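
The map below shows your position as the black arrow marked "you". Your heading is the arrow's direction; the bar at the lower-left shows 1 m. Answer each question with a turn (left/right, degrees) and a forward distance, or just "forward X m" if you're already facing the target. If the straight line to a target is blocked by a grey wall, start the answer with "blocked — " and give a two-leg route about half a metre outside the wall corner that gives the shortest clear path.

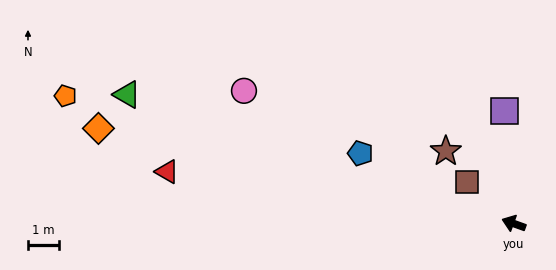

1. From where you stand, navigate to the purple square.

turn right 66°, forward 3.6 m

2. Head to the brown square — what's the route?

turn right 22°, forward 2.0 m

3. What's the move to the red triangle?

turn left 11°, forward 11.3 m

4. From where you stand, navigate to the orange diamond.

turn left 7°, forward 13.7 m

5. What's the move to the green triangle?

forward 13.1 m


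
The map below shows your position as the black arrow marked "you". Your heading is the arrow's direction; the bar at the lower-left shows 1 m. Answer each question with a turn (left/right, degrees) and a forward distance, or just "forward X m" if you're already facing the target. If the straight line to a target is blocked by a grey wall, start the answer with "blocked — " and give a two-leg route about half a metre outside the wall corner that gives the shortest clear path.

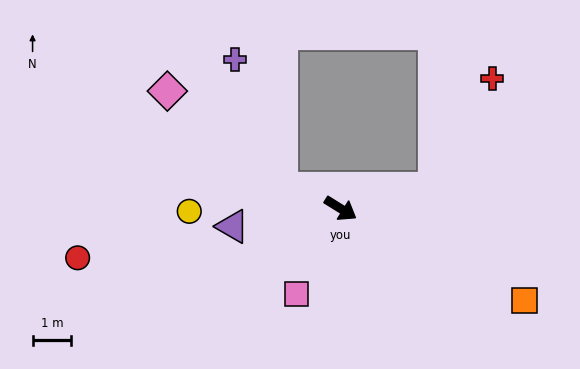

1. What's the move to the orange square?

turn left 5°, forward 5.3 m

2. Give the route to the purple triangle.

turn right 139°, forward 2.8 m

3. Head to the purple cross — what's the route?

blocked — turn right 166°, forward 1.6 m, then turn right 52°, forward 3.5 m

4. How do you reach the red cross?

blocked — turn left 44°, forward 2.5 m, then turn left 50°, forward 3.2 m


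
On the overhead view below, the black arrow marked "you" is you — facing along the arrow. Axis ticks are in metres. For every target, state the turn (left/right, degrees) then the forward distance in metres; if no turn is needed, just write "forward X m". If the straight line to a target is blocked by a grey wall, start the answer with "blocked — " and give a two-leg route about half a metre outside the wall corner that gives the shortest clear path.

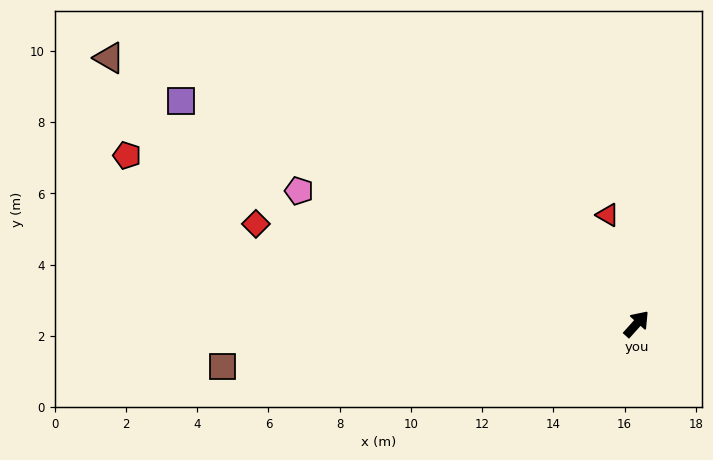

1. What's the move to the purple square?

turn left 106°, forward 14.2 m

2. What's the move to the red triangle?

turn left 57°, forward 3.2 m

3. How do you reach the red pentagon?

turn left 114°, forward 15.1 m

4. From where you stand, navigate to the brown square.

turn left 138°, forward 11.7 m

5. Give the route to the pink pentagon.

turn left 110°, forward 10.2 m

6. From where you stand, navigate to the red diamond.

turn left 117°, forward 11.1 m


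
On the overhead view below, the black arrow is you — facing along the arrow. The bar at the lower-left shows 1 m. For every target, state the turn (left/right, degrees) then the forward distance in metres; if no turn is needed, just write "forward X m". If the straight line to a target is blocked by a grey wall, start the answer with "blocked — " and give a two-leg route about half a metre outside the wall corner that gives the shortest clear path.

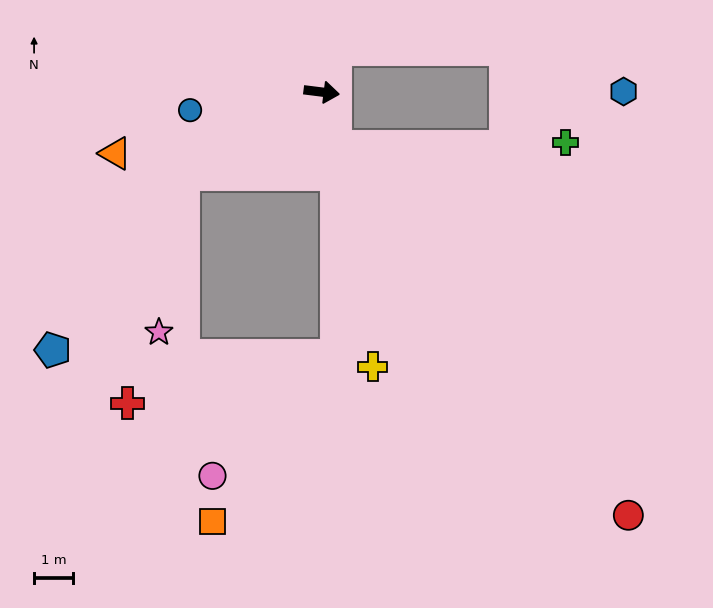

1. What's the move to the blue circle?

turn right 165°, forward 3.4 m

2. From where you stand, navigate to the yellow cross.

turn right 72°, forward 7.1 m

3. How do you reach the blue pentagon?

blocked — turn right 142°, forward 4.1 m, then turn left 22°, forward 5.6 m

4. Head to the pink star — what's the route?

blocked — turn right 142°, forward 4.1 m, then turn left 50°, forward 4.1 m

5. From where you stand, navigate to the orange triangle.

turn right 156°, forward 5.5 m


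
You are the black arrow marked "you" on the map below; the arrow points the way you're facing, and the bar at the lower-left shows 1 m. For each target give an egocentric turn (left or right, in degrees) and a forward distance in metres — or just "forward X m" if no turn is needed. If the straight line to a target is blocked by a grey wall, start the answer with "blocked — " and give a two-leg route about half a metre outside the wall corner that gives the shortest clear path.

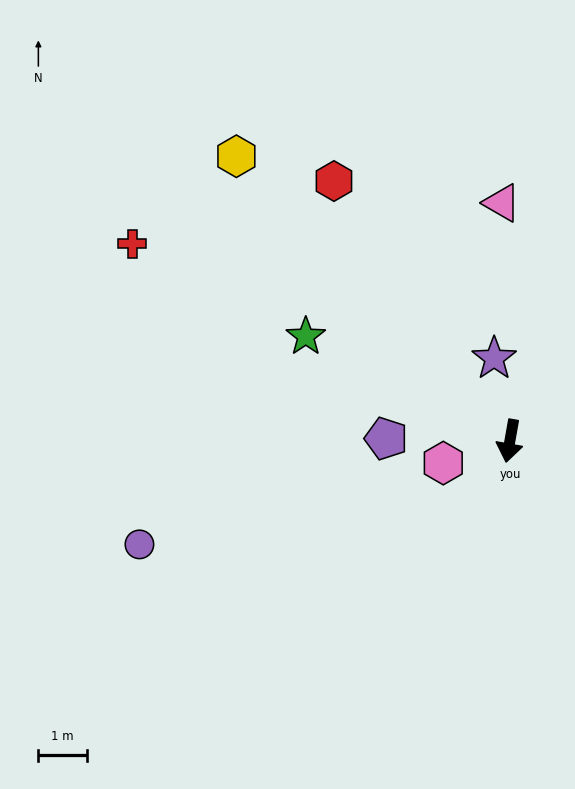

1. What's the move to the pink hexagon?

turn right 62°, forward 1.5 m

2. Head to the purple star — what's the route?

turn right 159°, forward 1.7 m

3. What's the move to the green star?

turn right 107°, forward 4.7 m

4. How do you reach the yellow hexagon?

turn right 126°, forward 8.2 m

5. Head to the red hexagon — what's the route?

turn right 136°, forward 6.5 m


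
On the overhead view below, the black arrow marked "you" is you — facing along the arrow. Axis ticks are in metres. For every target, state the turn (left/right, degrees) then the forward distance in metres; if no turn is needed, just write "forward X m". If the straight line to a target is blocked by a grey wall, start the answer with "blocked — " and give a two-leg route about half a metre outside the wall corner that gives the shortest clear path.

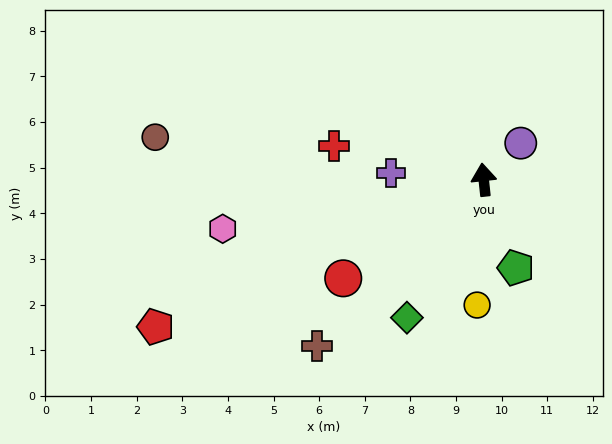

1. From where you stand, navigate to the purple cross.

turn left 80°, forward 2.0 m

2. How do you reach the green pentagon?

turn right 166°, forward 2.1 m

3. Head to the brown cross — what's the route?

turn left 129°, forward 5.2 m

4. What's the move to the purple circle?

turn right 52°, forward 1.1 m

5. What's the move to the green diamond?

turn left 145°, forward 3.5 m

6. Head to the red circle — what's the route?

turn left 119°, forward 3.8 m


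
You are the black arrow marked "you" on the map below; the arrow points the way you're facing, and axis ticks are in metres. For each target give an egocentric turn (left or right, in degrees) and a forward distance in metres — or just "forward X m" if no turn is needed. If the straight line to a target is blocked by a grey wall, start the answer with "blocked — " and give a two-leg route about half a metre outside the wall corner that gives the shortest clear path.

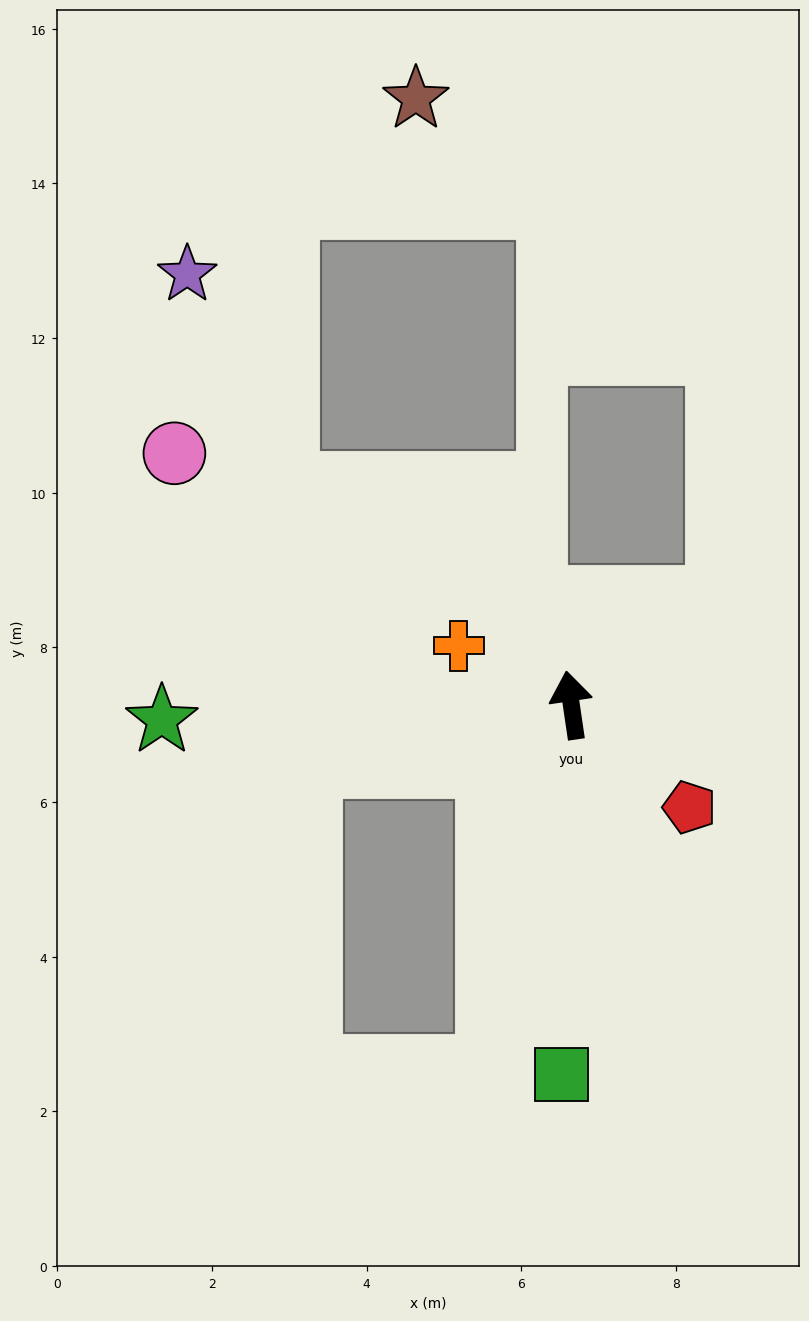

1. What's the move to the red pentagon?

turn right 139°, forward 2.0 m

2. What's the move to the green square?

turn left 170°, forward 4.8 m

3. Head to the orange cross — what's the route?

turn left 54°, forward 1.6 m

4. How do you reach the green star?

turn left 84°, forward 5.3 m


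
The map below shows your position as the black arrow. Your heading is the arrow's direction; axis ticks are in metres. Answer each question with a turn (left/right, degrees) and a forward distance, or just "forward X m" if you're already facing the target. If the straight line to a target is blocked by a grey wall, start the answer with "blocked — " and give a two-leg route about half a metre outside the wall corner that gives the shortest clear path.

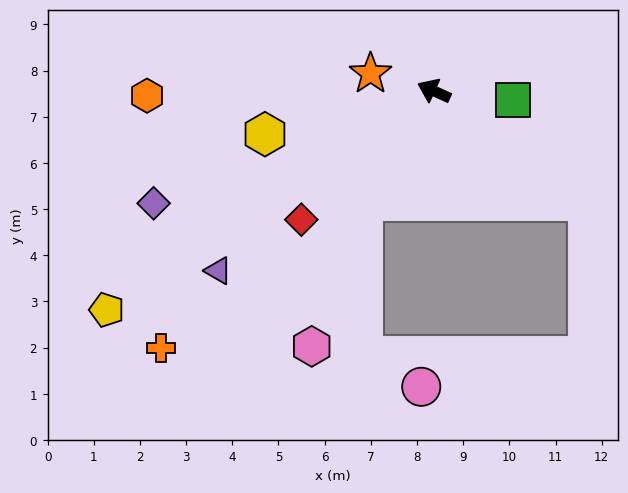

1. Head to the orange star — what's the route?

turn left 9°, forward 1.4 m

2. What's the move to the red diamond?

turn left 68°, forward 4.0 m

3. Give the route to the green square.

turn right 162°, forward 1.7 m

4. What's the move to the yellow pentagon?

turn left 58°, forward 8.5 m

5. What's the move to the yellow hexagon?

turn left 39°, forward 3.8 m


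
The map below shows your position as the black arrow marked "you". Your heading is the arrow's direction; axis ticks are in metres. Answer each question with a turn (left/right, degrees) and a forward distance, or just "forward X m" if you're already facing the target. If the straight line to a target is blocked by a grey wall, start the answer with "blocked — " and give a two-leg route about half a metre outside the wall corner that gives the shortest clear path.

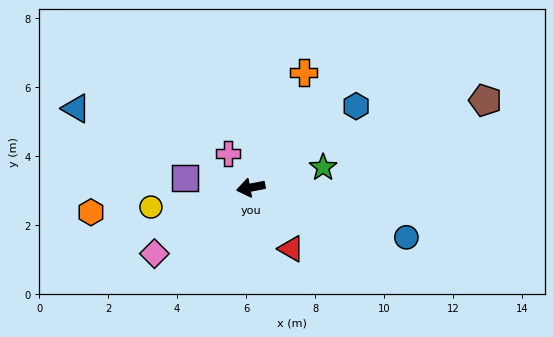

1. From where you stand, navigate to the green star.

turn right 175°, forward 2.2 m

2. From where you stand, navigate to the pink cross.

turn right 67°, forward 1.2 m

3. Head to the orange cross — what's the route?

turn right 125°, forward 3.7 m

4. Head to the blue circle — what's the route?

turn left 152°, forward 4.7 m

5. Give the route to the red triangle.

turn left 113°, forward 2.1 m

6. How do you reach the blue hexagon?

turn right 153°, forward 3.9 m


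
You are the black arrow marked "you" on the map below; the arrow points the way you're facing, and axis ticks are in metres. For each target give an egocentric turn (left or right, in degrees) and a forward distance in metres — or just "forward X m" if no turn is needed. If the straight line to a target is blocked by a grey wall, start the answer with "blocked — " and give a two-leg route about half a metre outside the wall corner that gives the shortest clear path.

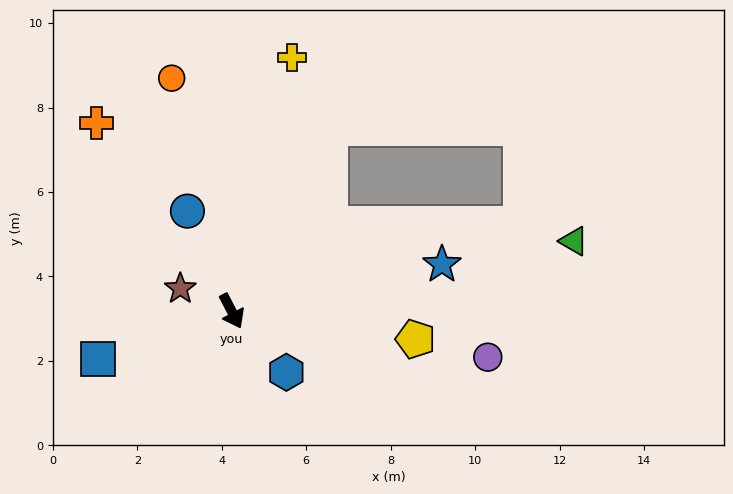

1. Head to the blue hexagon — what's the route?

turn left 14°, forward 1.9 m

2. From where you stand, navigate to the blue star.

turn left 75°, forward 5.1 m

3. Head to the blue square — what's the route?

turn right 98°, forward 3.4 m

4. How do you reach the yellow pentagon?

turn left 54°, forward 4.4 m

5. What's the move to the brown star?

turn right 141°, forward 1.3 m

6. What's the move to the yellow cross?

turn left 139°, forward 6.2 m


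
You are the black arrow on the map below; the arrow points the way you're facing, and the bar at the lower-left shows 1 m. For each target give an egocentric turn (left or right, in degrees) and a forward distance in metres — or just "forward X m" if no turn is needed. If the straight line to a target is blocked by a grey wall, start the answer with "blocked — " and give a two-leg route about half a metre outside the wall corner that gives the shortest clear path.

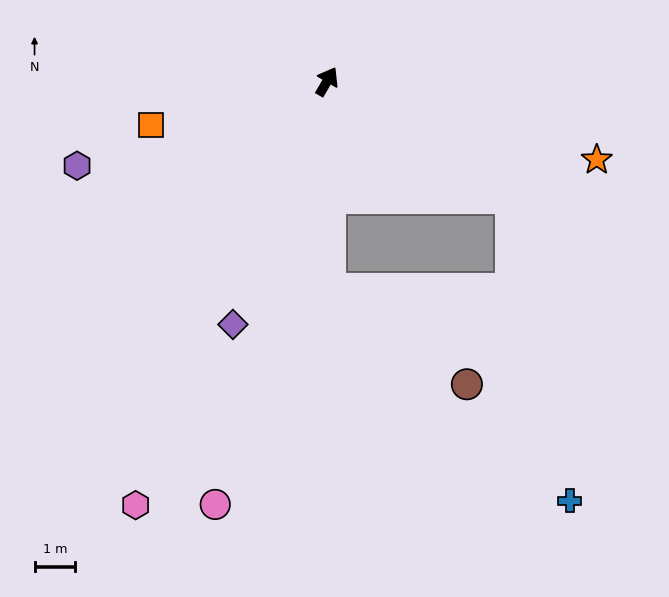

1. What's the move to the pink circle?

turn right 165°, forward 10.8 m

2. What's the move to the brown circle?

blocked — turn right 149°, forward 5.2 m, then turn left 55°, forward 4.1 m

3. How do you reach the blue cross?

blocked — turn right 92°, forward 5.4 m, then turn right 47°, forward 7.6 m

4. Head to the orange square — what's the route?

turn left 134°, forward 4.5 m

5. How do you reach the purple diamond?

turn right 171°, forward 6.4 m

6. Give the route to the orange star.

turn right 76°, forward 6.9 m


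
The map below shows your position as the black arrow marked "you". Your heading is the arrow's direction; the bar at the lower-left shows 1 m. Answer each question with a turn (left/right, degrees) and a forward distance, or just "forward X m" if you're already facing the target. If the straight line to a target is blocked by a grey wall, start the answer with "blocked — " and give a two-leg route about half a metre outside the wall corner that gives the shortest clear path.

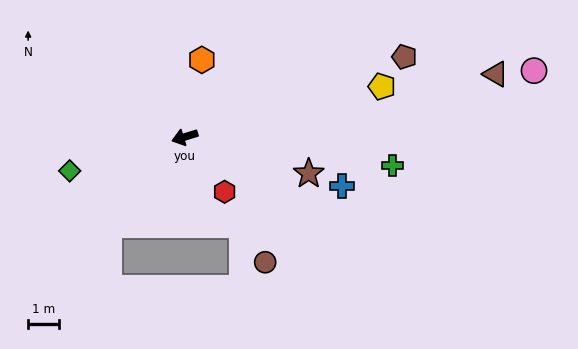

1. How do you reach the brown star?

turn left 146°, forward 4.2 m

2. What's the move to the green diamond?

forward 3.9 m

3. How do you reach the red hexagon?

turn left 109°, forward 2.2 m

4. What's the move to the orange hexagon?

turn right 120°, forward 2.6 m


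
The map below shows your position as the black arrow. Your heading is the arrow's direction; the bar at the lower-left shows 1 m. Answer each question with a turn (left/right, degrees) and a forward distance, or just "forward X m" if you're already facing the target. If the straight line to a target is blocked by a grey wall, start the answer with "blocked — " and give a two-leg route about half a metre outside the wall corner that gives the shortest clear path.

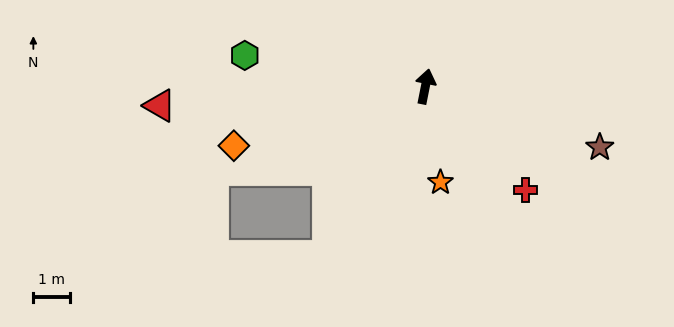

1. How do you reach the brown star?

turn right 98°, forward 5.0 m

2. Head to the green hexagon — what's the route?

turn left 92°, forward 5.0 m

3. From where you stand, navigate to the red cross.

turn right 125°, forward 3.9 m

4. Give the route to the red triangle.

turn left 105°, forward 7.2 m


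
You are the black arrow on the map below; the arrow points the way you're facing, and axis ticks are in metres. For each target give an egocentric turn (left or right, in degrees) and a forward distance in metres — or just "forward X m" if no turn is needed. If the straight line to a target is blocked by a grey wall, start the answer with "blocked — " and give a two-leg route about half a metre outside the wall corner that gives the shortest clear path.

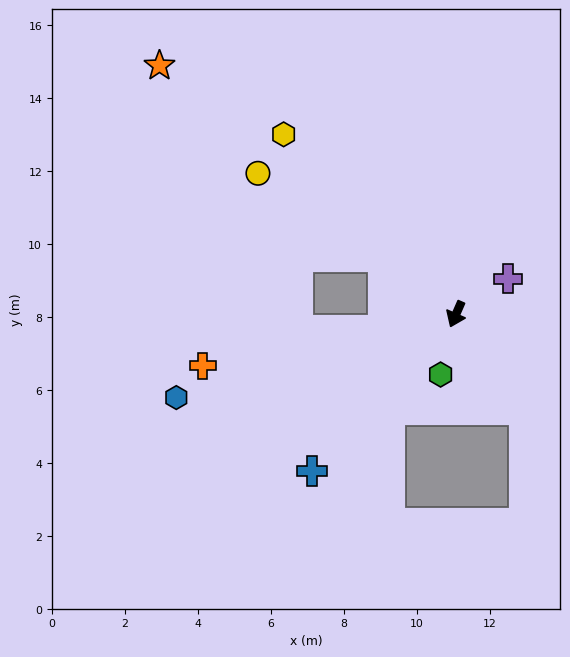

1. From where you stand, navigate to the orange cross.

turn right 55°, forward 7.1 m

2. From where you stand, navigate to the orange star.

turn right 106°, forward 10.6 m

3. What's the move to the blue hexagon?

turn right 50°, forward 8.0 m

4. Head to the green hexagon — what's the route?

turn left 9°, forward 1.7 m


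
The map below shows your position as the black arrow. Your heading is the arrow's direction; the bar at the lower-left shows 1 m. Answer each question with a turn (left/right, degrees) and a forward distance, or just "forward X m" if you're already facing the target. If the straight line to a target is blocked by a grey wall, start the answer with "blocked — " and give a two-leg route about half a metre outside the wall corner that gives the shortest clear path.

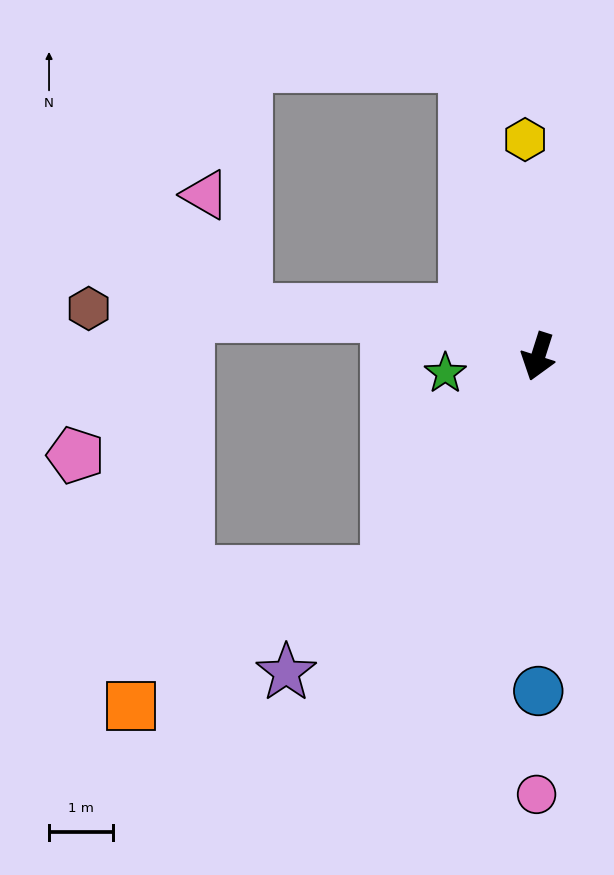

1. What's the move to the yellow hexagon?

turn right 159°, forward 3.4 m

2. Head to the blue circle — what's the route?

turn left 18°, forward 5.2 m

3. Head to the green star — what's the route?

turn right 62°, forward 1.5 m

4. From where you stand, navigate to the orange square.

blocked — turn right 17°, forward 4.1 m, then turn right 28°, forward 4.5 m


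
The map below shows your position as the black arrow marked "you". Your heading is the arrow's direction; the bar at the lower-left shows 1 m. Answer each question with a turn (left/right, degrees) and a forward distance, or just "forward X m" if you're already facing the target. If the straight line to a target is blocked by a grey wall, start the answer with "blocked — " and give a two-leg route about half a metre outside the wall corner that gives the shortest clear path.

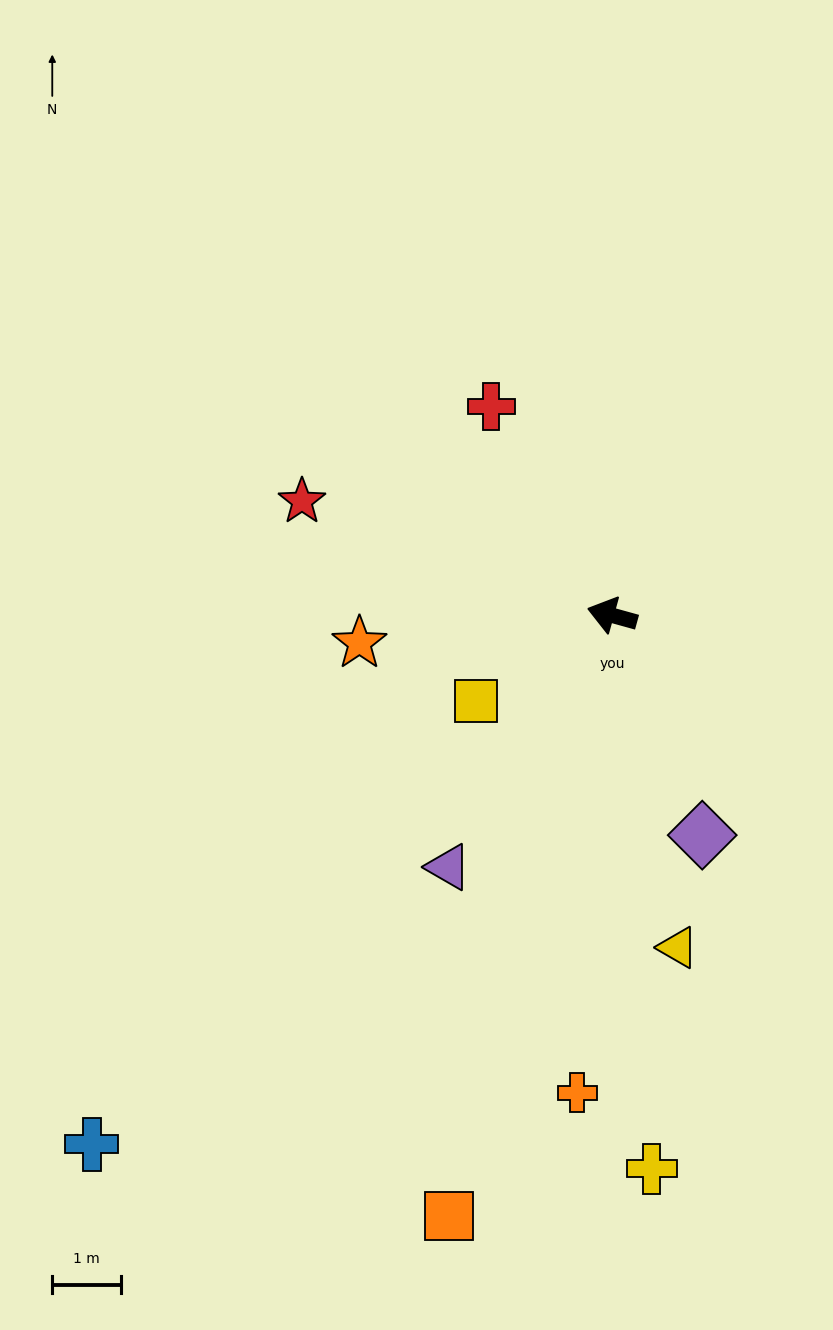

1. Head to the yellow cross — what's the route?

turn left 110°, forward 8.1 m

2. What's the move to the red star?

turn right 5°, forward 4.8 m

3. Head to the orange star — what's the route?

turn left 22°, forward 3.7 m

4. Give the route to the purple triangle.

turn left 72°, forward 4.4 m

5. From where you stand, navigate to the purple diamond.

turn left 128°, forward 3.5 m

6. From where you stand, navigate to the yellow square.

turn left 48°, forward 2.3 m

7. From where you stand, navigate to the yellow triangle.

turn left 117°, forward 4.9 m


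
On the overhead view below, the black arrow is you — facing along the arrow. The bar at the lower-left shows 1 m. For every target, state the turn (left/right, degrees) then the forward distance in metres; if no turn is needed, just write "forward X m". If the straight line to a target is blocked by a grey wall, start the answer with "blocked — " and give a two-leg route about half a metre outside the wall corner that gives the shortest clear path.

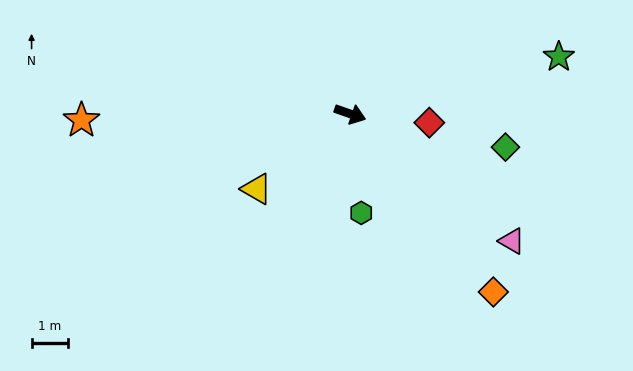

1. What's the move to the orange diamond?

turn right 32°, forward 6.2 m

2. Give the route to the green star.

turn left 35°, forward 5.9 m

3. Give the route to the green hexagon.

turn right 64°, forward 2.7 m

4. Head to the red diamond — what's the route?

turn left 13°, forward 2.2 m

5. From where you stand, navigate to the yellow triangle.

turn right 122°, forward 3.3 m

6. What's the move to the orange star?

turn right 159°, forward 7.3 m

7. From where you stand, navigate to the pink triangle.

turn right 19°, forward 5.6 m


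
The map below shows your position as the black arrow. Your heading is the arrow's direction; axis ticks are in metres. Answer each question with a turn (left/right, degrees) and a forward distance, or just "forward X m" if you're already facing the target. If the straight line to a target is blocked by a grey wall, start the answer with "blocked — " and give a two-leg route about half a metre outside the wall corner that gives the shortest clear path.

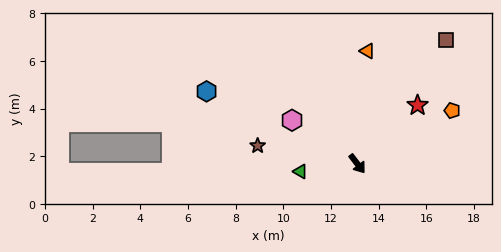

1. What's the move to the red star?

turn left 97°, forward 3.5 m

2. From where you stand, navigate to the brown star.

turn right 138°, forward 4.2 m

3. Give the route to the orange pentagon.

turn left 82°, forward 4.6 m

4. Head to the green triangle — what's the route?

turn right 120°, forward 2.4 m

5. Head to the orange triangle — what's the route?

turn left 138°, forward 4.8 m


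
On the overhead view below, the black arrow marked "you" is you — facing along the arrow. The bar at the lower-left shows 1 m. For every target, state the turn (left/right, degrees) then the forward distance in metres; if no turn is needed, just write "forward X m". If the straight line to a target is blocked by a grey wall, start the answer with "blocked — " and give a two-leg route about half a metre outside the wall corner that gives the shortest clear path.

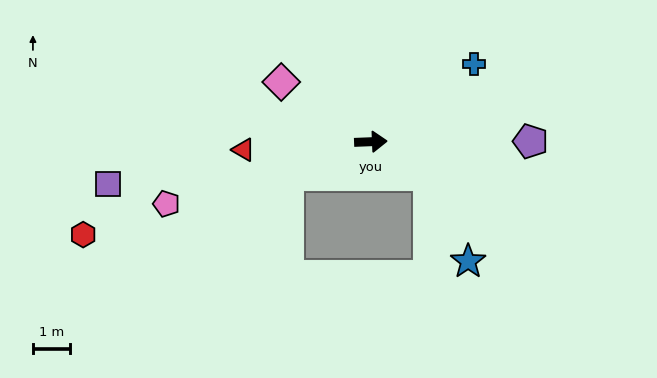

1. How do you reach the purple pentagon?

turn right 2°, forward 4.3 m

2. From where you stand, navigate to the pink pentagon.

turn right 165°, forward 5.7 m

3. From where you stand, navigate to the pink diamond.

turn left 144°, forward 2.9 m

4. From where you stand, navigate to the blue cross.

turn left 35°, forward 3.4 m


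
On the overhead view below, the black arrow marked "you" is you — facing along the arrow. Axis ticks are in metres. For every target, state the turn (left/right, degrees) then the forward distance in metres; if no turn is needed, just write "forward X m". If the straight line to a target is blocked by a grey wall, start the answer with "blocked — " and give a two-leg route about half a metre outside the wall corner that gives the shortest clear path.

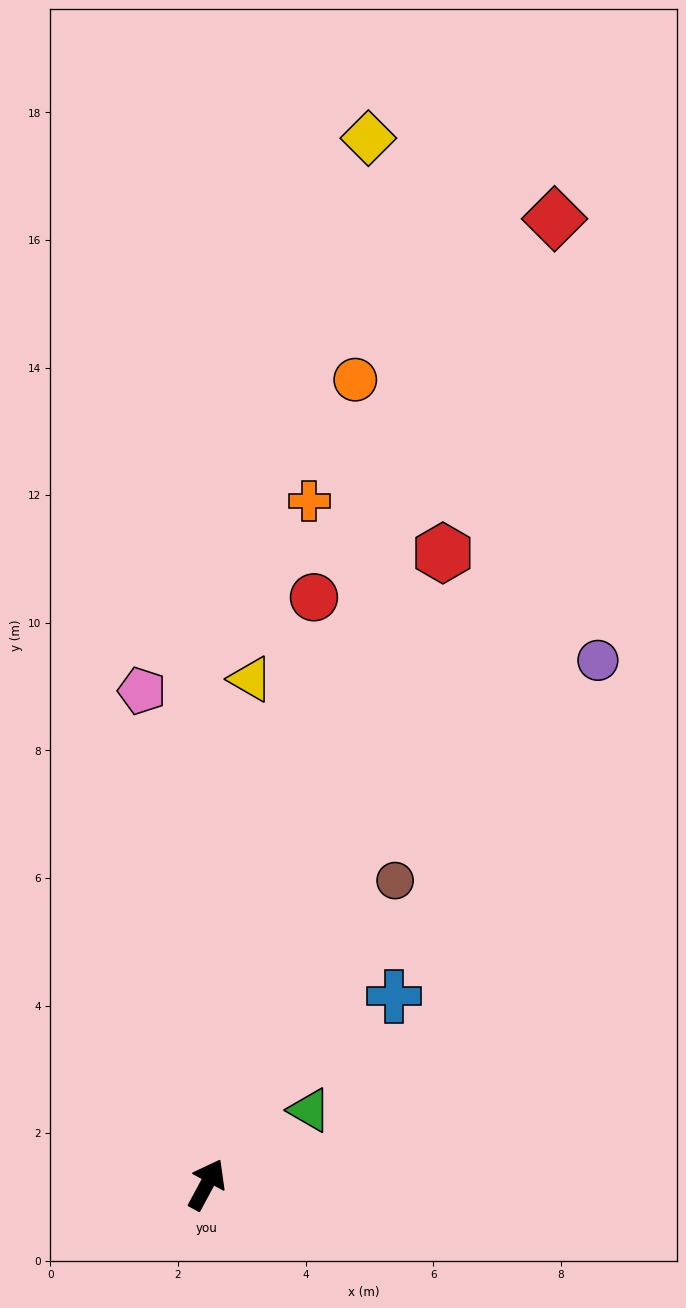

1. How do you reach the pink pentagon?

turn left 36°, forward 7.8 m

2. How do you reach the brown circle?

turn right 3°, forward 5.6 m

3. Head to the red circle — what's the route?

turn left 18°, forward 9.4 m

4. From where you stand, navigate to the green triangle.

turn right 26°, forward 2.0 m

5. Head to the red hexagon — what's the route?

turn left 8°, forward 10.6 m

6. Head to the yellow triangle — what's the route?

turn left 23°, forward 7.9 m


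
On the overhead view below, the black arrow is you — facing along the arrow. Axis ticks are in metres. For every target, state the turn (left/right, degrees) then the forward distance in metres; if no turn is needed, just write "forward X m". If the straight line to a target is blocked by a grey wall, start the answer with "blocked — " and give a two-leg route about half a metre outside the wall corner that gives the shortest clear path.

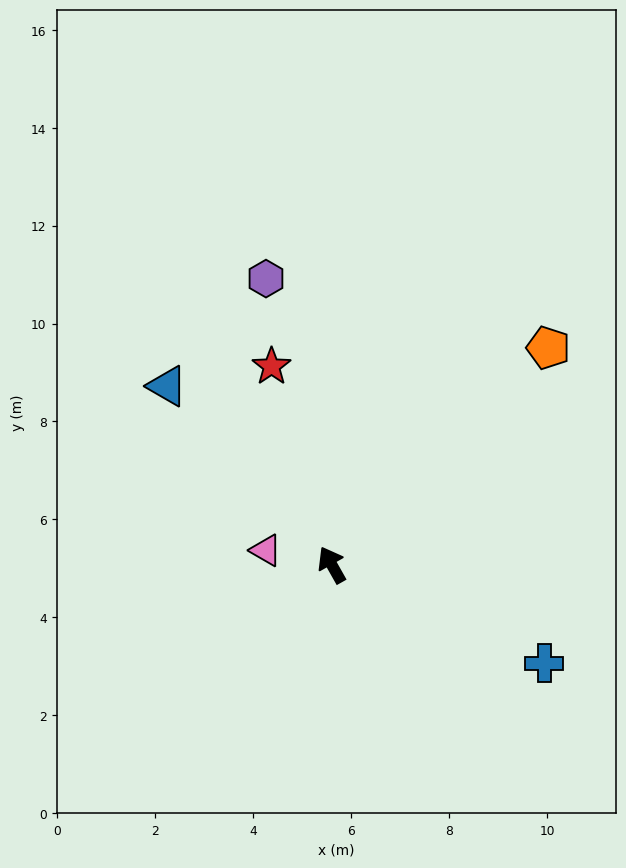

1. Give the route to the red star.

turn right 13°, forward 4.2 m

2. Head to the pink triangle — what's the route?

turn left 48°, forward 1.4 m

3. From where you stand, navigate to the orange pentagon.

turn right 74°, forward 6.3 m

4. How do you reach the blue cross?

turn right 144°, forward 4.8 m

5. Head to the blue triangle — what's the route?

turn left 13°, forward 5.0 m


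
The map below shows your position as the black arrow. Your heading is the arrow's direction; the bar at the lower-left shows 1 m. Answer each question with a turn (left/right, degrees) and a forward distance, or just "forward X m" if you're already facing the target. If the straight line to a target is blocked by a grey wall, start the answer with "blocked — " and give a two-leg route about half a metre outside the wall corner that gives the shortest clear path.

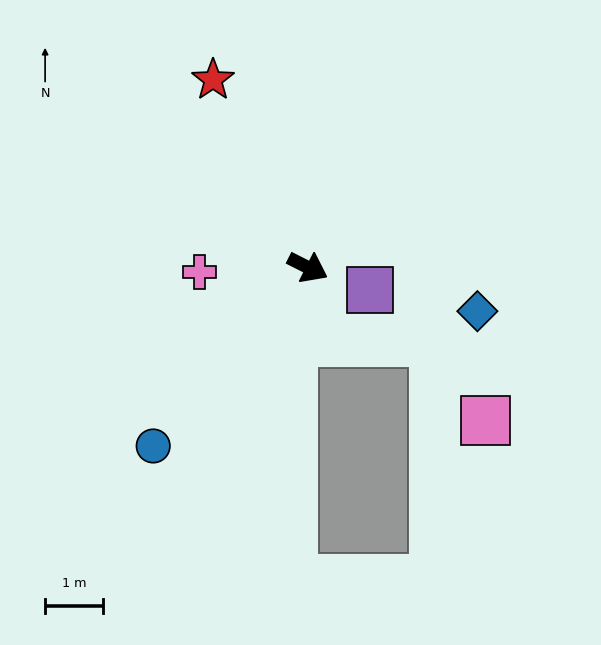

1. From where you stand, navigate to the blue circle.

turn right 104°, forward 4.1 m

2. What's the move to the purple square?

turn left 7°, forward 1.1 m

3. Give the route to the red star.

turn left 144°, forward 3.6 m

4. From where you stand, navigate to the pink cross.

turn right 151°, forward 1.9 m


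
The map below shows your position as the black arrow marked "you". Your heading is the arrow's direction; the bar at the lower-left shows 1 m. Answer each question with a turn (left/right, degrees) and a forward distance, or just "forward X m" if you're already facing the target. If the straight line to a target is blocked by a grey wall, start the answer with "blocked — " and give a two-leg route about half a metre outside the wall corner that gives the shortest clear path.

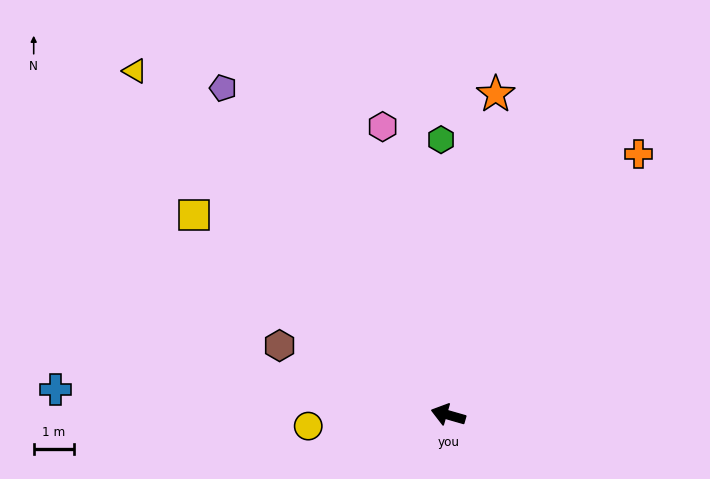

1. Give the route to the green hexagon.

turn right 72°, forward 6.8 m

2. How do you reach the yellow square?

turn right 22°, forward 8.0 m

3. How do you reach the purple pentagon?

turn right 39°, forward 9.9 m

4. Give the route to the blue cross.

turn left 12°, forward 9.8 m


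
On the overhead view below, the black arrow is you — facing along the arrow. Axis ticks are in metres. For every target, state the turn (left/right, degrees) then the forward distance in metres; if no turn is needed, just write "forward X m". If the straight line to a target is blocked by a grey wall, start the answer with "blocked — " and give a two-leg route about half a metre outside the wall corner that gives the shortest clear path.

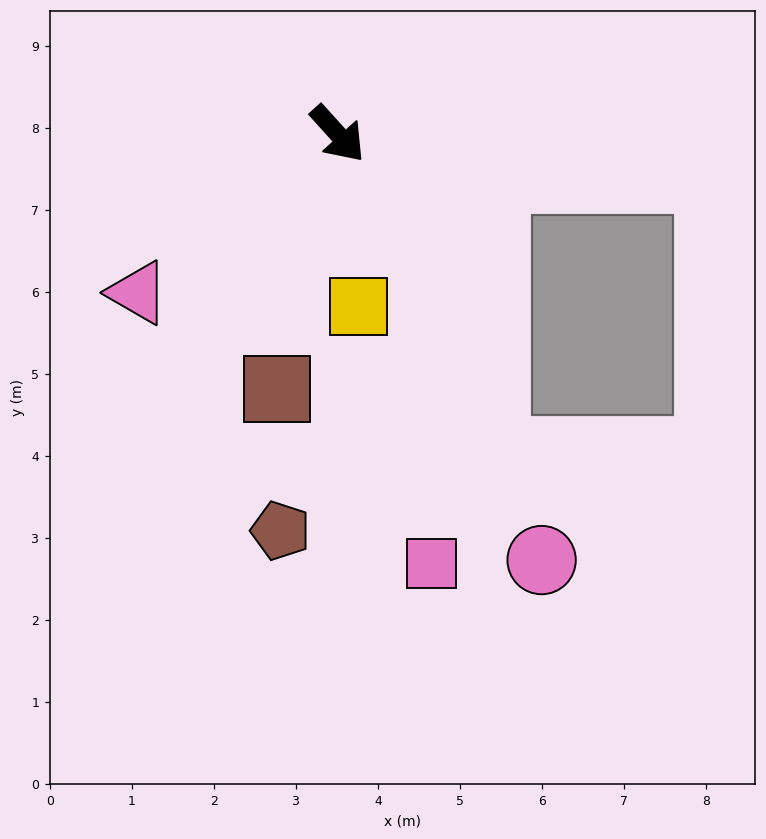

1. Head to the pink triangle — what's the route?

turn right 94°, forward 3.1 m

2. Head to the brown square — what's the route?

turn right 56°, forward 3.2 m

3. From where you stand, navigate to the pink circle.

turn right 17°, forward 5.8 m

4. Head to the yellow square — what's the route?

turn right 35°, forward 2.1 m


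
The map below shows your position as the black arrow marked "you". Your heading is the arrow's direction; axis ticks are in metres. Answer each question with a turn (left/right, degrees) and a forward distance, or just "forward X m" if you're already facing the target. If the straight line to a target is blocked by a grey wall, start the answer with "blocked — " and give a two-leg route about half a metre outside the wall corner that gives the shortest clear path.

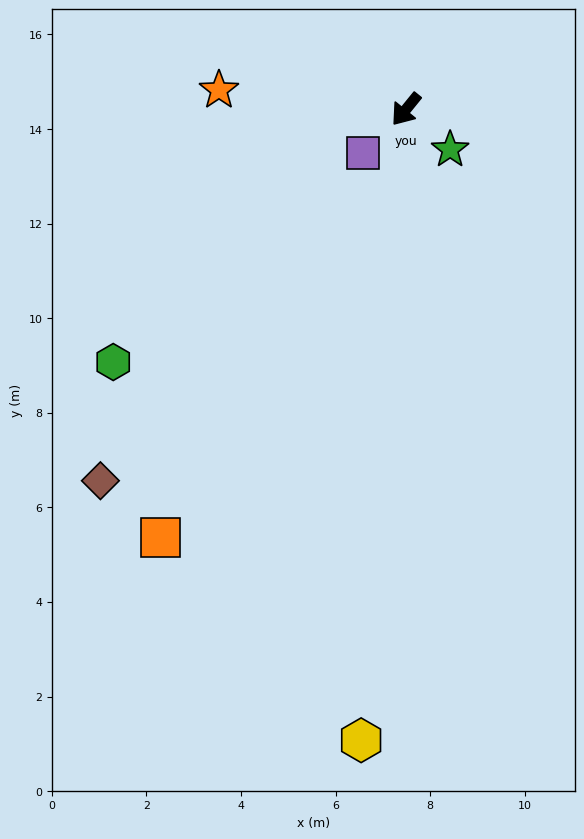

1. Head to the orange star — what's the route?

turn right 57°, forward 4.0 m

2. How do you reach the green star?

turn left 87°, forward 1.3 m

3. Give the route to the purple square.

turn right 6°, forward 1.3 m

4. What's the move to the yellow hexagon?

turn left 35°, forward 13.4 m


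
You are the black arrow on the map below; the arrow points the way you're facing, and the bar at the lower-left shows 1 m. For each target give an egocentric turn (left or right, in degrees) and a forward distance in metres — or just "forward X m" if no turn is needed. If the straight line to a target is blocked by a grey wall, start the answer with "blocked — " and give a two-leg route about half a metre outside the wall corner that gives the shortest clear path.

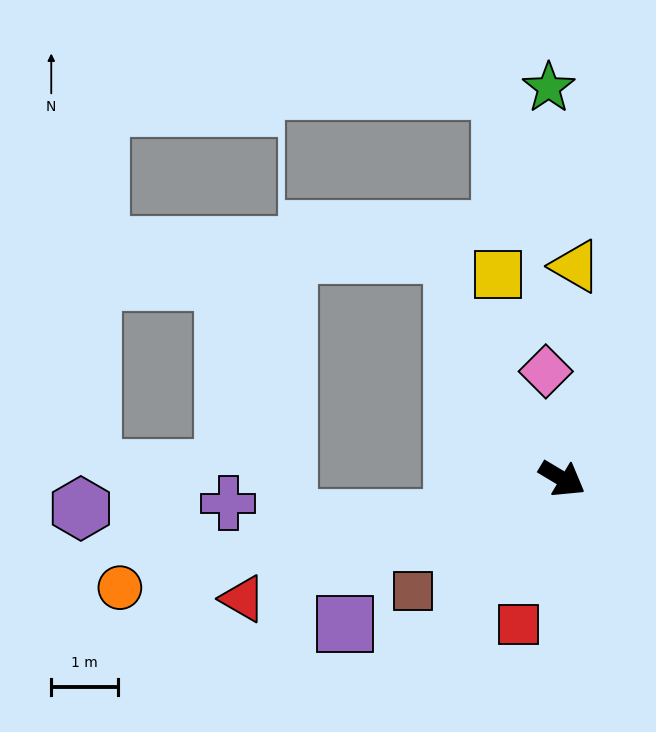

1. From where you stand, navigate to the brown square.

turn right 112°, forward 2.8 m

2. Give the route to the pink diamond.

turn left 130°, forward 1.6 m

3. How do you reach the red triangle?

turn right 129°, forward 5.1 m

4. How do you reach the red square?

turn right 76°, forward 2.3 m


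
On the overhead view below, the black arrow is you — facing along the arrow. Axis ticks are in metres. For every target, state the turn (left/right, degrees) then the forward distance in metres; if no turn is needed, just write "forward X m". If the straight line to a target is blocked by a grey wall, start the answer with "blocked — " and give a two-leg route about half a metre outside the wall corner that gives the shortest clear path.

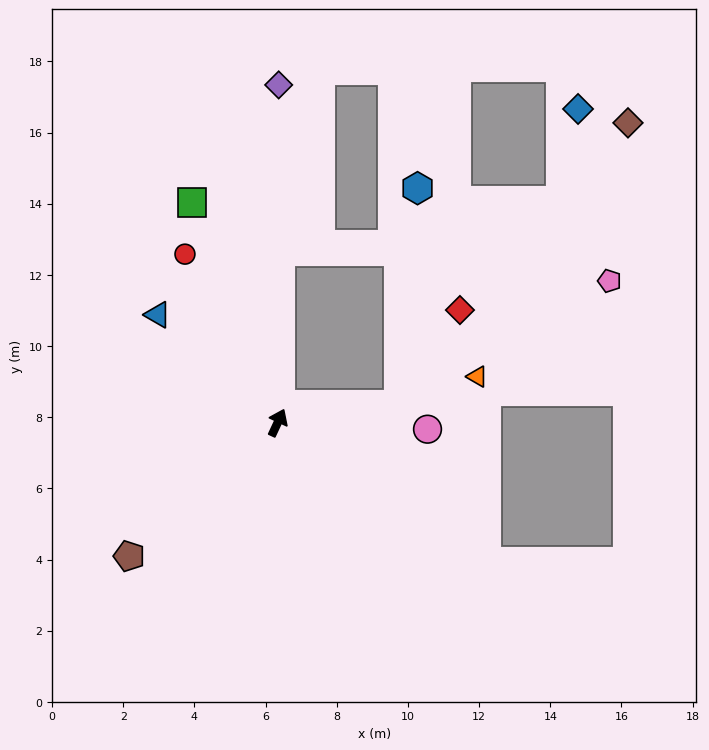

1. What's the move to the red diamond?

blocked — turn right 57°, forward 3.5 m, then turn left 50°, forward 3.2 m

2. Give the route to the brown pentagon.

turn left 157°, forward 5.6 m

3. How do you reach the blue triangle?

turn left 73°, forward 4.5 m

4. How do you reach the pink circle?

turn right 68°, forward 4.2 m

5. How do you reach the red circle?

turn left 54°, forward 5.4 m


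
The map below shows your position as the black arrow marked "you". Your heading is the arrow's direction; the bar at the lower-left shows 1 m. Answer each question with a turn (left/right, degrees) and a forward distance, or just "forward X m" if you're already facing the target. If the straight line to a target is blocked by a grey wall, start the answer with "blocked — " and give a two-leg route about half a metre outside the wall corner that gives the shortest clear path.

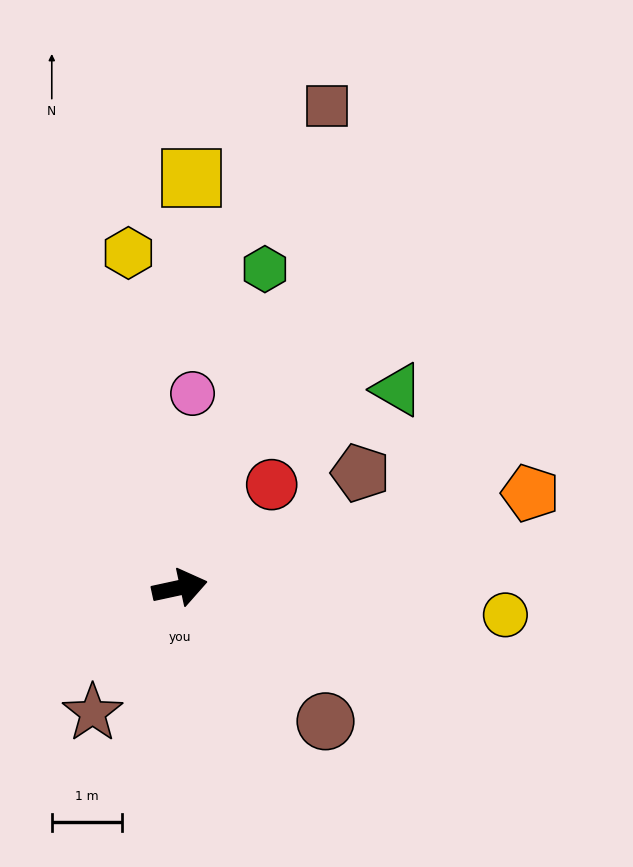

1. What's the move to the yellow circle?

turn right 17°, forward 4.7 m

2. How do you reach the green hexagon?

turn left 63°, forward 4.7 m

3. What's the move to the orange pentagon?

turn left 3°, forward 5.2 m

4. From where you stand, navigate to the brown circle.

turn right 55°, forward 2.8 m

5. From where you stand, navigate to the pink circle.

turn left 74°, forward 2.8 m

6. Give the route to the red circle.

turn left 36°, forward 2.0 m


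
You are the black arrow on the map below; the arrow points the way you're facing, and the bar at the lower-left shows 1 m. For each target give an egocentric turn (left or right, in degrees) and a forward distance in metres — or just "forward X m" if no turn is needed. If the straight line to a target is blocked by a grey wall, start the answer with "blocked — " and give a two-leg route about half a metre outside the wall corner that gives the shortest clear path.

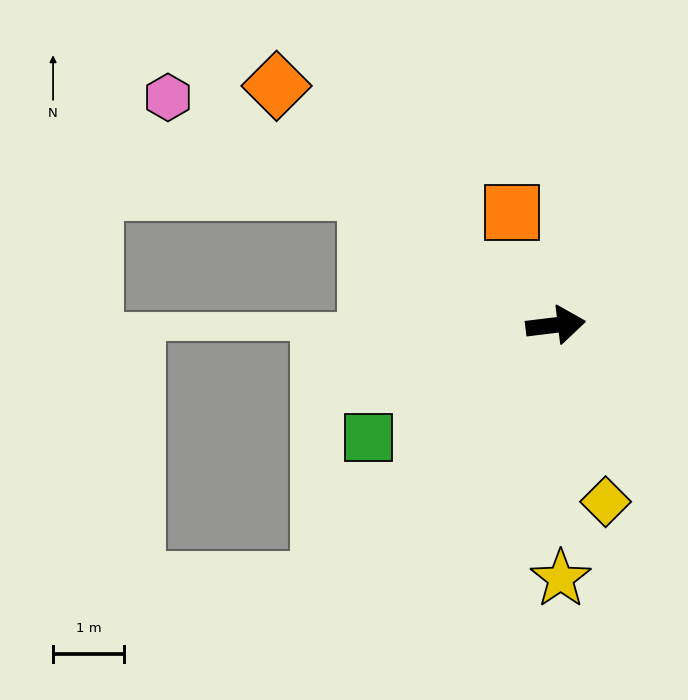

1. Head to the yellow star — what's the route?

turn right 96°, forward 3.6 m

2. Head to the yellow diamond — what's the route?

turn right 81°, forward 2.6 m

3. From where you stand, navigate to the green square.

turn right 156°, forward 3.1 m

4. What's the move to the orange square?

turn left 104°, forward 1.7 m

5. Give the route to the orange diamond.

turn left 132°, forward 5.2 m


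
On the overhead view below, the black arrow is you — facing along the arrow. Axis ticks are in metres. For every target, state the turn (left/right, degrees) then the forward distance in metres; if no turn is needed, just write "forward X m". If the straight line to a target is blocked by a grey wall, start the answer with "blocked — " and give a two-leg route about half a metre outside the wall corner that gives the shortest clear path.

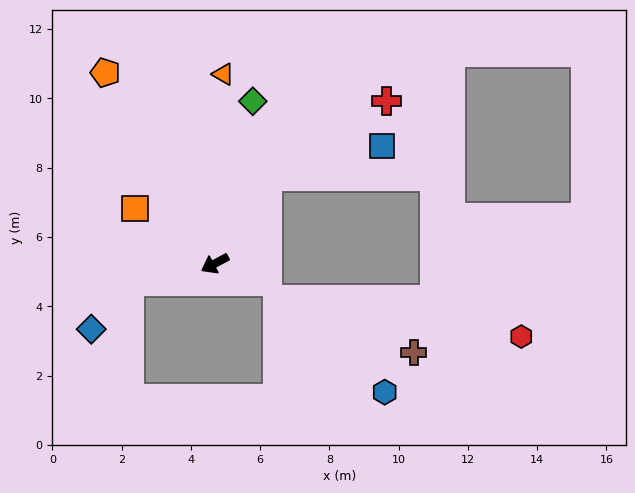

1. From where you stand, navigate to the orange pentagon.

turn right 88°, forward 6.4 m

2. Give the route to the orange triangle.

turn right 121°, forward 5.5 m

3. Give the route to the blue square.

blocked — turn right 149°, forward 2.9 m, then turn right 44°, forward 3.5 m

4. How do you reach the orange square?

turn right 63°, forward 2.8 m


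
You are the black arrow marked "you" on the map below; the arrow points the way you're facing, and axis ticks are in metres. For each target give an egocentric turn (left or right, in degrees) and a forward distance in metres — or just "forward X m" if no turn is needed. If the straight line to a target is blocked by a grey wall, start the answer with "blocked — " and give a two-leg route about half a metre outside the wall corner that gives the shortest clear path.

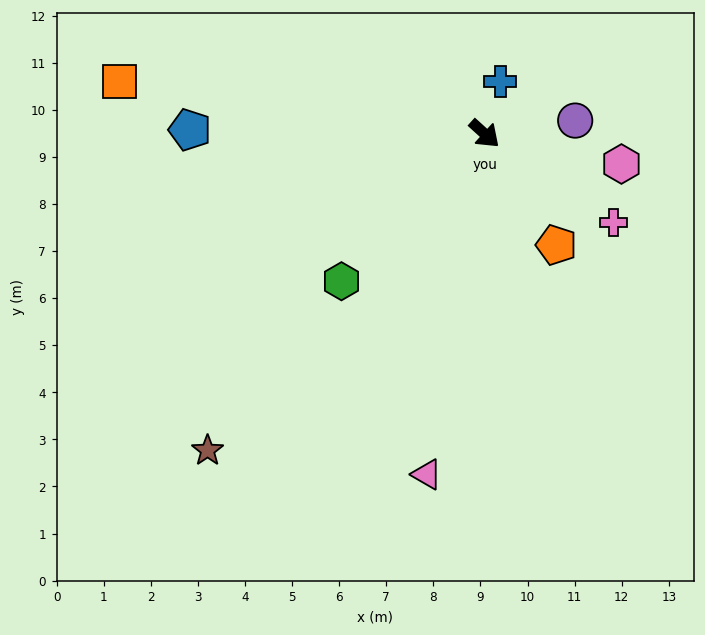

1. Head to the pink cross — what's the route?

turn left 8°, forward 3.3 m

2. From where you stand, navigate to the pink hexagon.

turn left 30°, forward 3.0 m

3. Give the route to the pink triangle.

turn right 57°, forward 7.3 m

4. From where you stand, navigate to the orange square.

turn right 146°, forward 7.8 m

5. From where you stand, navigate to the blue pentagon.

turn right 139°, forward 6.3 m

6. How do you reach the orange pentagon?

turn right 15°, forward 2.8 m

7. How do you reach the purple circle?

turn left 50°, forward 1.9 m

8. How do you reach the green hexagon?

turn right 92°, forward 4.4 m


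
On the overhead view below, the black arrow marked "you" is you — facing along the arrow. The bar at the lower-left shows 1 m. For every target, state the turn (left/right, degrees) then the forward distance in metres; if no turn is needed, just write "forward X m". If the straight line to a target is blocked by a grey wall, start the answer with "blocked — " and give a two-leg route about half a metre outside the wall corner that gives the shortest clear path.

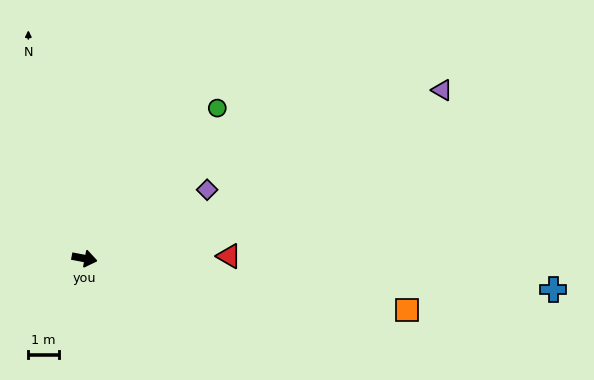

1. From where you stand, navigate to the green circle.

turn left 59°, forward 6.6 m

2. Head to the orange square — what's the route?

forward 10.8 m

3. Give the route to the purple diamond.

turn left 40°, forward 4.7 m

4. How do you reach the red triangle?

turn left 12°, forward 4.8 m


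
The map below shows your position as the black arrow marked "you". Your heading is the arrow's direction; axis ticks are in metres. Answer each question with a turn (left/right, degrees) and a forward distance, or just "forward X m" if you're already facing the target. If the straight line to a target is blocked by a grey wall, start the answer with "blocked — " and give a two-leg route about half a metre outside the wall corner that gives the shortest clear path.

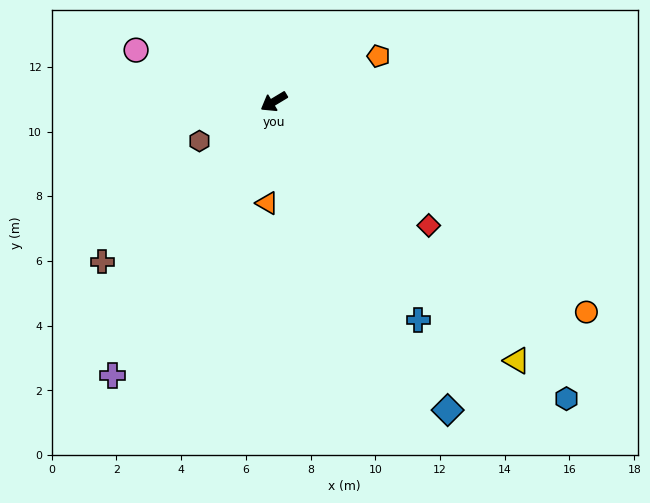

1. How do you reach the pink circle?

turn right 52°, forward 4.5 m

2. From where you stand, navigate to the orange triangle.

turn left 55°, forward 3.1 m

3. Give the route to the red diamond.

turn left 110°, forward 6.1 m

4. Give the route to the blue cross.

turn left 92°, forward 8.1 m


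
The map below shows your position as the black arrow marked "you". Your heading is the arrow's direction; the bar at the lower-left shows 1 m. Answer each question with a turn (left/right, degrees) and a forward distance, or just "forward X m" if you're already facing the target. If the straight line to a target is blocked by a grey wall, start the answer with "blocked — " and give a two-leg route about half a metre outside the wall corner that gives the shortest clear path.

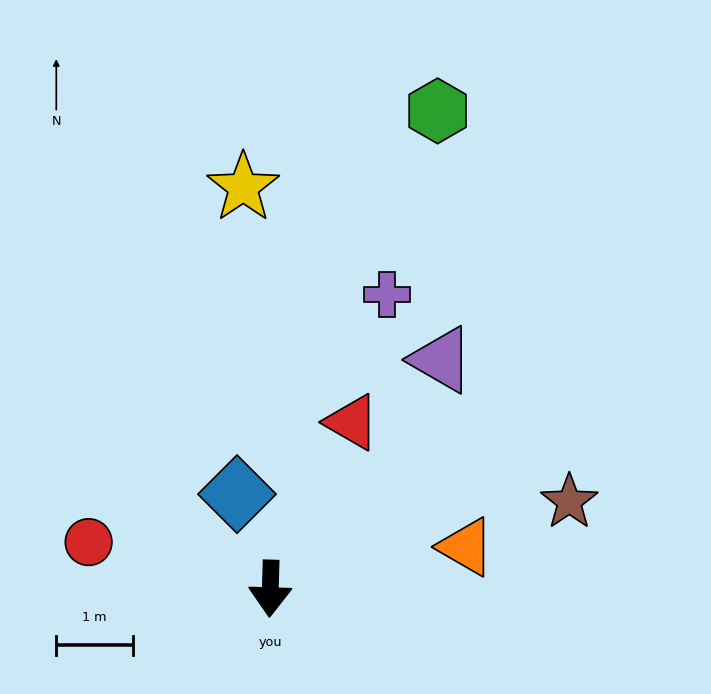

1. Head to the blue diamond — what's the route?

turn right 159°, forward 1.3 m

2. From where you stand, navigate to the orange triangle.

turn left 104°, forward 2.6 m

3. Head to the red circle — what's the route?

turn right 103°, forward 2.4 m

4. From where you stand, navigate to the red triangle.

turn left 156°, forward 2.4 m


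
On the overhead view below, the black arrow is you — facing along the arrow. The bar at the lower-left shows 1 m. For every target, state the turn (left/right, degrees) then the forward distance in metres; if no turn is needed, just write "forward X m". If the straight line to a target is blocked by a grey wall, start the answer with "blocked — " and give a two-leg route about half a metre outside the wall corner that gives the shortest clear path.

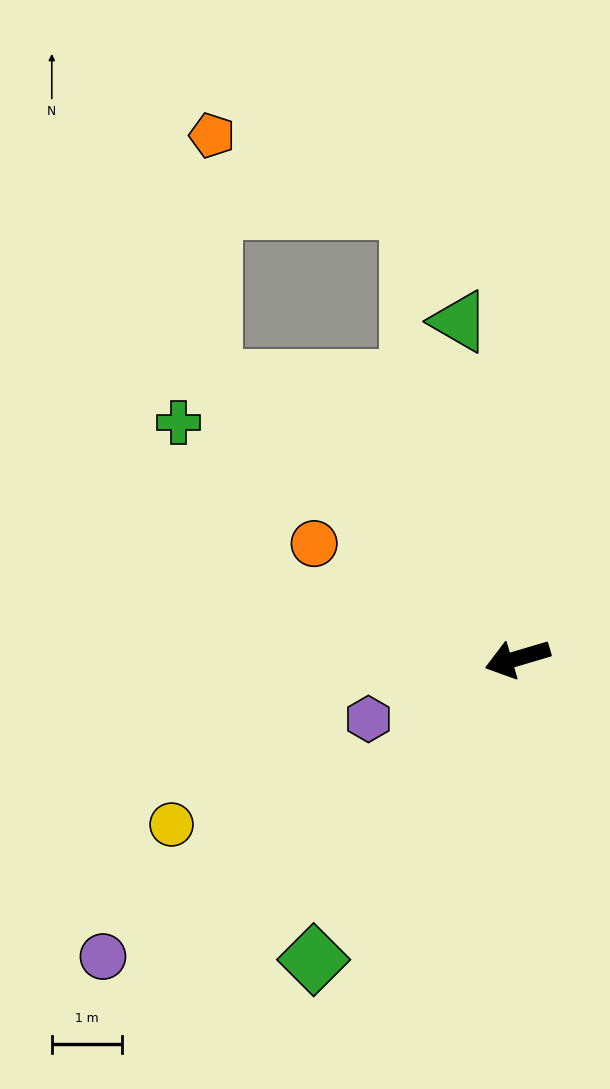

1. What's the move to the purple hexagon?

turn left 6°, forward 2.3 m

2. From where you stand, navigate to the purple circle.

turn left 19°, forward 7.3 m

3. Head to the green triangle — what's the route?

turn right 97°, forward 4.9 m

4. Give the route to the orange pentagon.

blocked — turn right 59°, forward 5.9 m, then turn right 47°, forward 3.5 m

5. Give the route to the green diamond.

turn left 39°, forward 5.2 m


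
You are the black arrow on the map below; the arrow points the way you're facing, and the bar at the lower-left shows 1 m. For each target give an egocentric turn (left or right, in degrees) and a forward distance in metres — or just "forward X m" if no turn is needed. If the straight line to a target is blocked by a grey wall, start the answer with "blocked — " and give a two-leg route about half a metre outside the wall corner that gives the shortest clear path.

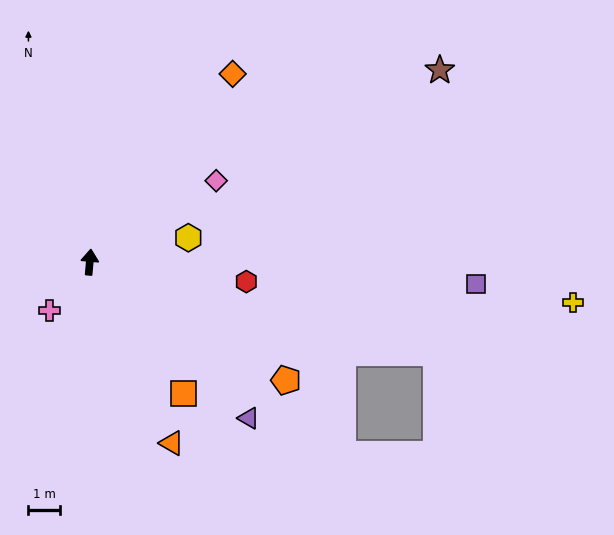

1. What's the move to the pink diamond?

turn right 52°, forward 4.8 m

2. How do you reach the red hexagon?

turn right 92°, forward 5.0 m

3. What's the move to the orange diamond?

turn right 32°, forward 7.5 m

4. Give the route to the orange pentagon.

turn right 116°, forward 7.3 m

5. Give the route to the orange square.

turn right 139°, forward 5.1 m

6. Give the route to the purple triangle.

turn right 129°, forward 7.1 m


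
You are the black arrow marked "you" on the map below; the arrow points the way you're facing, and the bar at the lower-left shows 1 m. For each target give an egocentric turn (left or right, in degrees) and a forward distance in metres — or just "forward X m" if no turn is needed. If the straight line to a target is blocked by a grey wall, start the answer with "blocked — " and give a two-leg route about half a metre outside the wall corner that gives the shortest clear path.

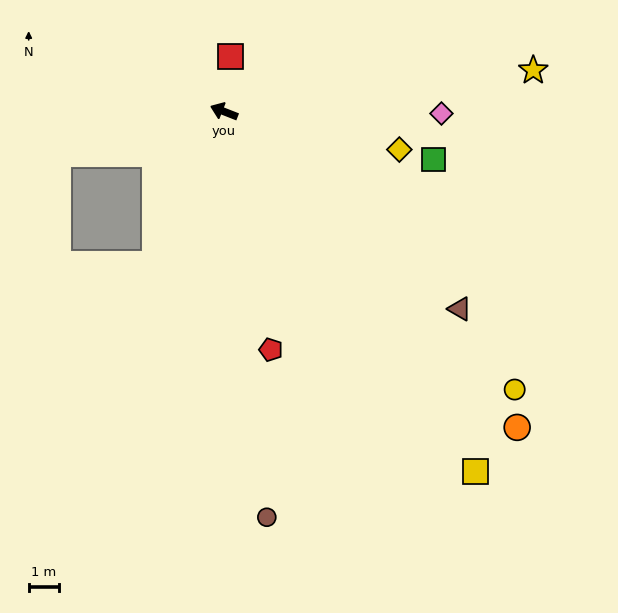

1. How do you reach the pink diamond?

turn right 159°, forward 7.1 m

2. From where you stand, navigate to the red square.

turn right 75°, forward 1.8 m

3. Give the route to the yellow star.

turn right 151°, forward 10.2 m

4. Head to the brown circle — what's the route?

turn left 117°, forward 13.4 m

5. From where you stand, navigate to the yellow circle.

turn left 158°, forward 13.2 m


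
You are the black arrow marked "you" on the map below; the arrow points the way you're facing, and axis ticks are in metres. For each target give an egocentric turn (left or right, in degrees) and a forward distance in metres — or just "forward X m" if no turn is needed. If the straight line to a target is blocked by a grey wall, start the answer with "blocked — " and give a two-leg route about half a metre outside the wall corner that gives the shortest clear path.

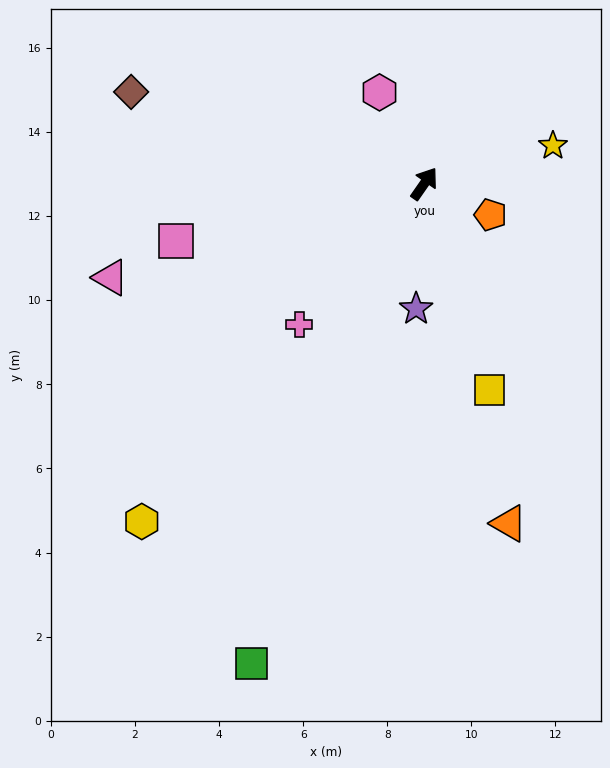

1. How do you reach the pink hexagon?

turn left 61°, forward 2.4 m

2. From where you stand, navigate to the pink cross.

turn left 173°, forward 4.5 m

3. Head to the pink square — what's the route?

turn left 138°, forward 6.1 m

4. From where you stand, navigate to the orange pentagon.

turn right 80°, forward 1.7 m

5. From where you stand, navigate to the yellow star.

turn right 39°, forward 3.2 m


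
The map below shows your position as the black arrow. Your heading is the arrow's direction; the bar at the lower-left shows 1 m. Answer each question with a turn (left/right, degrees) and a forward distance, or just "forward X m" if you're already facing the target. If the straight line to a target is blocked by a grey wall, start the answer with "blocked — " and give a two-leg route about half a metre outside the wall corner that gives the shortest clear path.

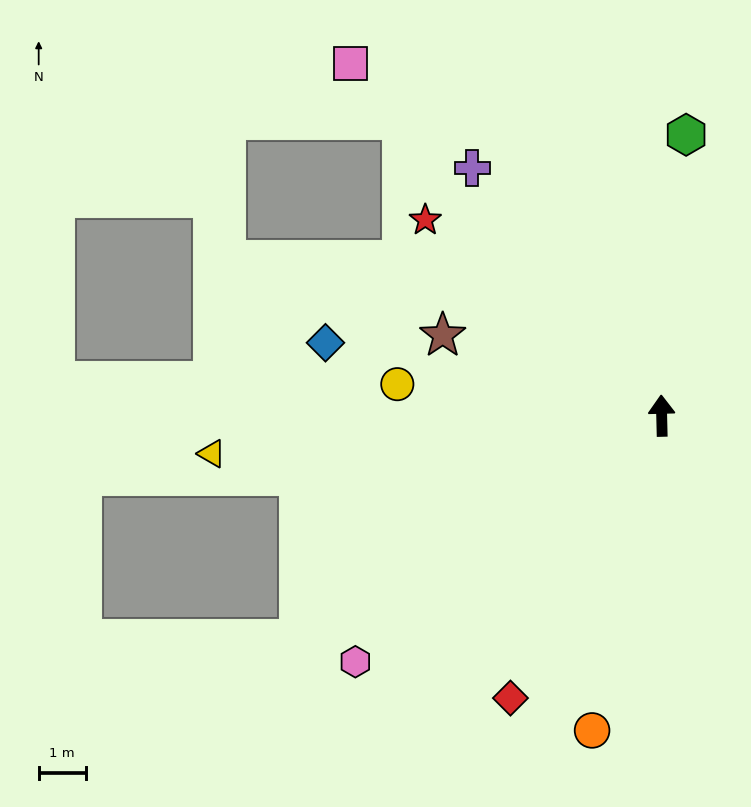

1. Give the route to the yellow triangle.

turn left 93°, forward 9.6 m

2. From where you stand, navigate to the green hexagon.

turn right 6°, forward 6.0 m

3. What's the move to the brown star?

turn left 68°, forward 5.0 m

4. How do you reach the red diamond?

turn left 150°, forward 6.8 m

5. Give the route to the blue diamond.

turn left 76°, forward 7.3 m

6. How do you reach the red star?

turn left 49°, forward 6.5 m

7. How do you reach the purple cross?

turn left 36°, forward 6.7 m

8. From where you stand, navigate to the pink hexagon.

turn left 127°, forward 8.4 m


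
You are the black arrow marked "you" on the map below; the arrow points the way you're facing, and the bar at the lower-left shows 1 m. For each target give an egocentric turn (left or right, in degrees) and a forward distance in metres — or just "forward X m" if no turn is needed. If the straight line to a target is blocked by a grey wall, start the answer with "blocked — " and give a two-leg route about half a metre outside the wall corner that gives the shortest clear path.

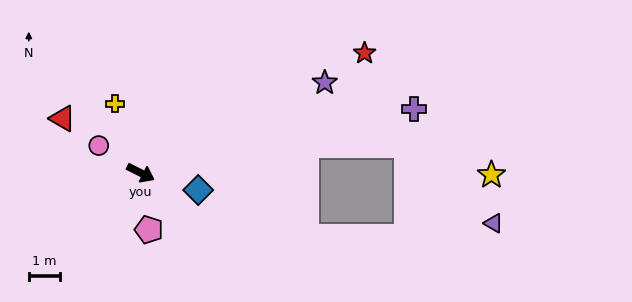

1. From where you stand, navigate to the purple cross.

turn left 40°, forward 9.1 m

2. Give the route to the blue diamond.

turn left 10°, forward 1.9 m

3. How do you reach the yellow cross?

turn left 137°, forward 2.4 m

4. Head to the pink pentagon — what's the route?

turn right 55°, forward 1.9 m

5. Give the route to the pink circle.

turn left 174°, forward 1.6 m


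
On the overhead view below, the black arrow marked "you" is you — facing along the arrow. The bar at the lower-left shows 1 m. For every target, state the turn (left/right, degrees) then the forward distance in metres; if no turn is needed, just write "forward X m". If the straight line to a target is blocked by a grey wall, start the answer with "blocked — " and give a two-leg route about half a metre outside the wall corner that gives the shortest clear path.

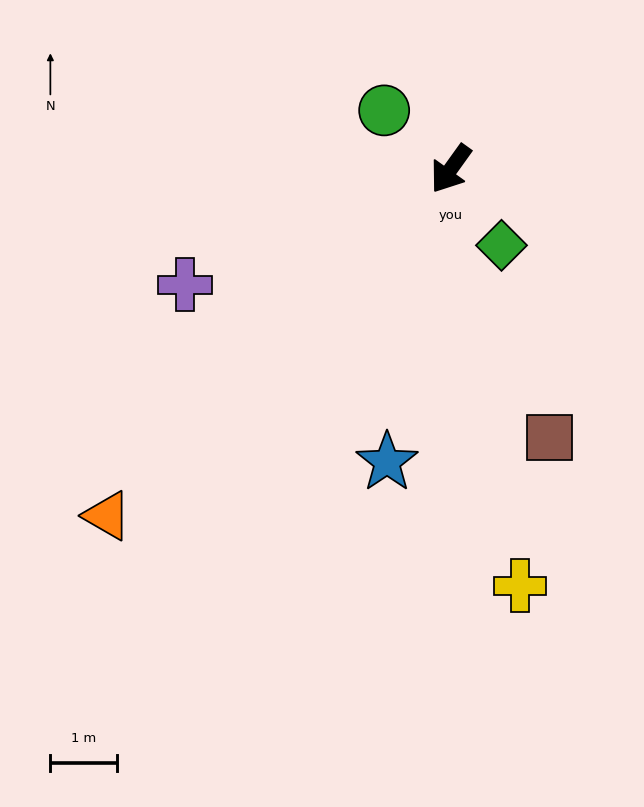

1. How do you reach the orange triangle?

turn right 9°, forward 7.3 m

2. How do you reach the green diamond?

turn left 69°, forward 1.4 m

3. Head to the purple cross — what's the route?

turn right 31°, forward 4.4 m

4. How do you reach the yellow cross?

turn left 45°, forward 6.3 m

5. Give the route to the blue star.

turn left 23°, forward 4.5 m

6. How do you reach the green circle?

turn right 96°, forward 1.3 m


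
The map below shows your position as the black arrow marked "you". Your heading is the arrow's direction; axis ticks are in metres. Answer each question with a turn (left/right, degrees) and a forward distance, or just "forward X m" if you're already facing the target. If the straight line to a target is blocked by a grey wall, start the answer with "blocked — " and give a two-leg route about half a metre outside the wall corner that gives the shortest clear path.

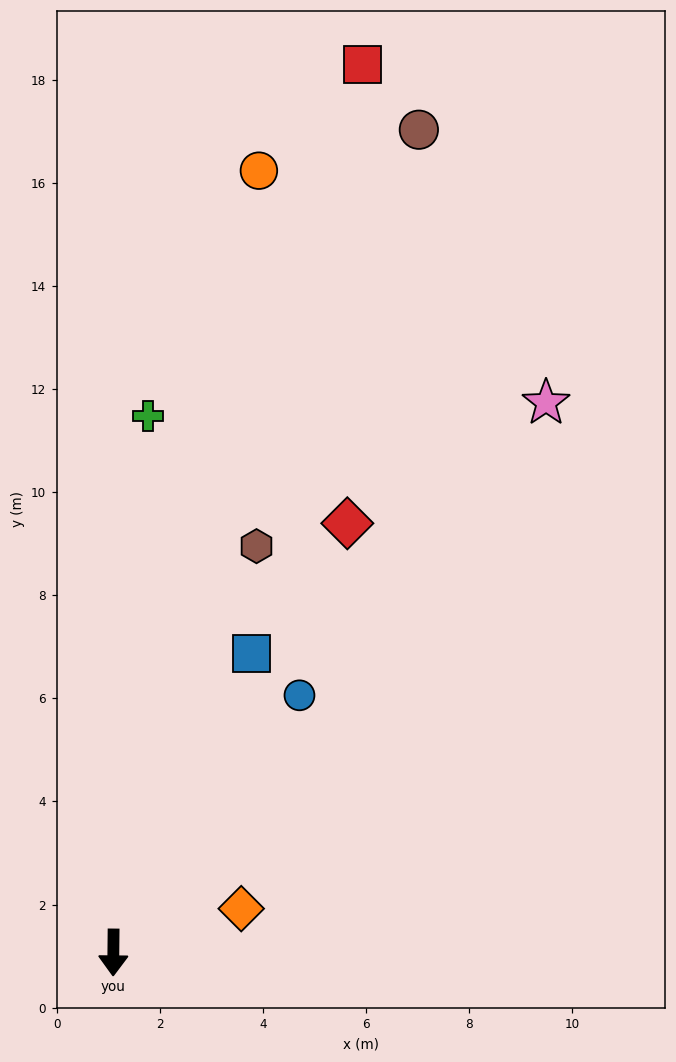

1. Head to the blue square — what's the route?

turn left 156°, forward 6.4 m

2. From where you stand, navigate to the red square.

turn left 165°, forward 17.9 m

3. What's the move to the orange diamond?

turn left 110°, forward 2.6 m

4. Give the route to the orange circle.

turn left 170°, forward 15.4 m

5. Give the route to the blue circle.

turn left 145°, forward 6.2 m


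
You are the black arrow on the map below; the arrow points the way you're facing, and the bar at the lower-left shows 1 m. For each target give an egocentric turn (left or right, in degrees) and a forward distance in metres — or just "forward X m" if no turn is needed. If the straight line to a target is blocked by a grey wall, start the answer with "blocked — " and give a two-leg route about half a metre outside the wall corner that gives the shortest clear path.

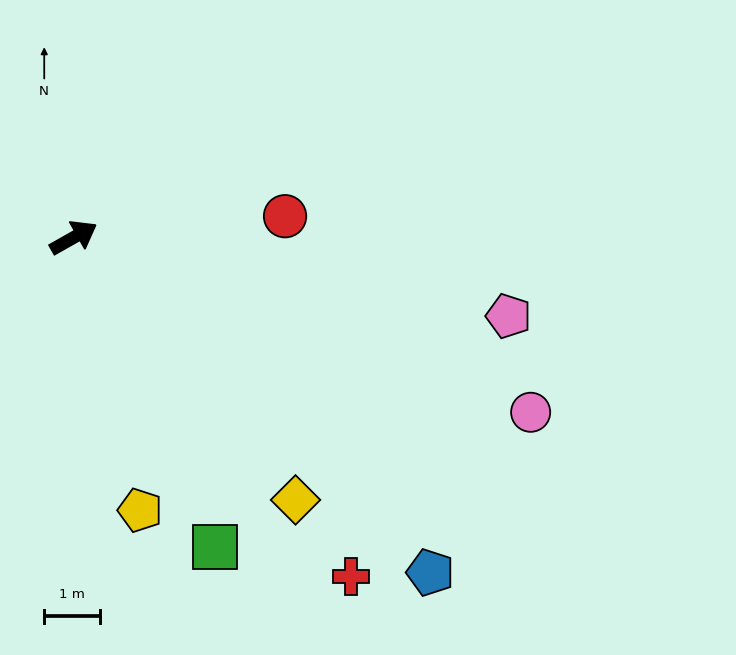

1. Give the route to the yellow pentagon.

turn right 106°, forward 5.0 m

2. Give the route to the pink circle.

turn right 50°, forward 8.7 m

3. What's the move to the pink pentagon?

turn right 40°, forward 7.9 m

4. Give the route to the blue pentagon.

turn right 73°, forward 8.7 m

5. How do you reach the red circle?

turn right 24°, forward 3.8 m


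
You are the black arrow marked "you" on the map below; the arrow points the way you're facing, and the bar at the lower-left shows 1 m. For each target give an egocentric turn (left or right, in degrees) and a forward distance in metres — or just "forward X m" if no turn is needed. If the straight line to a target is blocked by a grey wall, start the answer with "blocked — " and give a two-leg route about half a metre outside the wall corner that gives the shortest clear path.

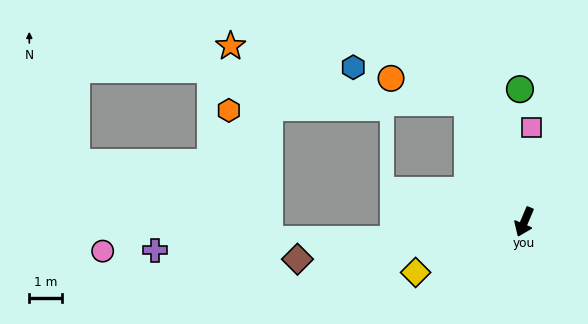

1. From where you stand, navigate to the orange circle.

blocked — turn right 132°, forward 4.0 m, then turn left 48°, forward 2.5 m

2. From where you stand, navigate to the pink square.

turn right 161°, forward 2.9 m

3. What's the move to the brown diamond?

turn right 58°, forward 7.0 m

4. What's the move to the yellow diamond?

turn right 42°, forward 3.7 m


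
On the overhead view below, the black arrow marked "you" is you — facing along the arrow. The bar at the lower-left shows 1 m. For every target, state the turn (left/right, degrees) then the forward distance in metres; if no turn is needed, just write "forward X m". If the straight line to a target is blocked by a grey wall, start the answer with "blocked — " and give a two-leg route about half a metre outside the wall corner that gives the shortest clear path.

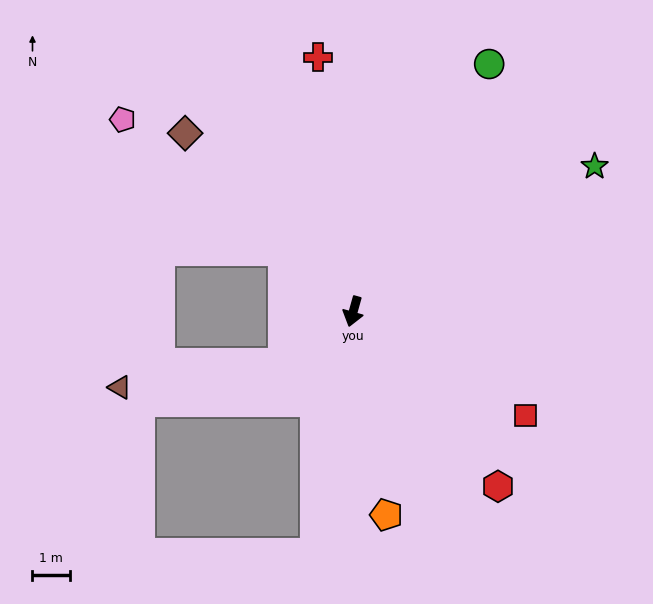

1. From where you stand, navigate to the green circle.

turn left 167°, forward 7.5 m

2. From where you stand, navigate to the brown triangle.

blocked — turn right 37°, forward 2.3 m, then turn right 29°, forward 4.4 m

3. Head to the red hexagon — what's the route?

turn left 55°, forward 6.0 m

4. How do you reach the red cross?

turn right 156°, forward 6.8 m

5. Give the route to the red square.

turn left 74°, forward 5.4 m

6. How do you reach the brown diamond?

turn right 121°, forward 6.5 m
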